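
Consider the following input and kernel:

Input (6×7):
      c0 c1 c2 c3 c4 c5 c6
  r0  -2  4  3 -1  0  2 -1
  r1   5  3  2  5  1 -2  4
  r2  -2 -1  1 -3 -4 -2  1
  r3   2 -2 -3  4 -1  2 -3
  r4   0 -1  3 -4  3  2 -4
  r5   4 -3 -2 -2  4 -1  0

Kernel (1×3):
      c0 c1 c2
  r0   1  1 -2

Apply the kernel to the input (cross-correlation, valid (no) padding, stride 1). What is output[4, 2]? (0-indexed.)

The receptive field on the input at this output position is [3 -4 3]. Elementwise product with the kernel and sum: 3·1 + -4·1 + 3·-2.

-7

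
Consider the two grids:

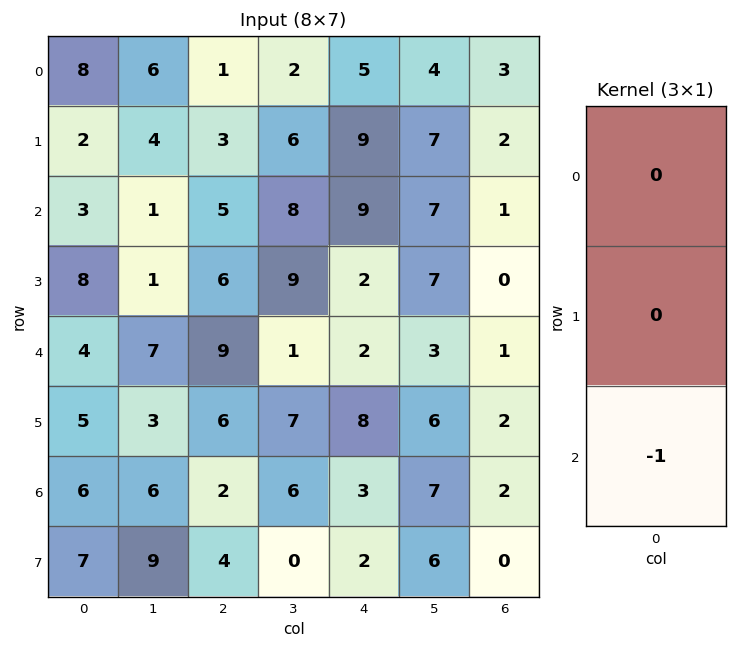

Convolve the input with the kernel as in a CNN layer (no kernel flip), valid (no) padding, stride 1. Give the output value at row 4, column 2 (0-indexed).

The receptive field on the input at this output position is [9 / 6 / 2]. Elementwise product with the kernel and sum: 2·-1.

-2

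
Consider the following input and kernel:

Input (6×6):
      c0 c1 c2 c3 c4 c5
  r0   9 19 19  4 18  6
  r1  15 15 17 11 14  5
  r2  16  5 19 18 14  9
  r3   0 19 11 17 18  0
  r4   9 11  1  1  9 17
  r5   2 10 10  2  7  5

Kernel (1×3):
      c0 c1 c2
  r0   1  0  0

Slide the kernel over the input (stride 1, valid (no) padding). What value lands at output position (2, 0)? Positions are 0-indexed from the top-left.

16

The receptive field on the input at this output position is [16 5 19]. Elementwise product with the kernel and sum: 16·1.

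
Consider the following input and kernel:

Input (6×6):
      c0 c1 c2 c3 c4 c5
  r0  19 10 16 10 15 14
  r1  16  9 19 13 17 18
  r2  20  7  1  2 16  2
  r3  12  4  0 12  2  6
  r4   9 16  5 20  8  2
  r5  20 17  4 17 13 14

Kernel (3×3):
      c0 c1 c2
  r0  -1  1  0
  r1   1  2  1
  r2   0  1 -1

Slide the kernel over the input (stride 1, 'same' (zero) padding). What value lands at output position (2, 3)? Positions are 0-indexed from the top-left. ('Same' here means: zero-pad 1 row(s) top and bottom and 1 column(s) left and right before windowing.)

25

The receptive field on the zero-padded input at this output position is [19 13 17 / 1 2 16 / 0 12 2]. Elementwise product with the kernel and sum: 19·-1 + 13·1 + 1·1 + 2·2 + 16·1 + 12·1 + 2·-1.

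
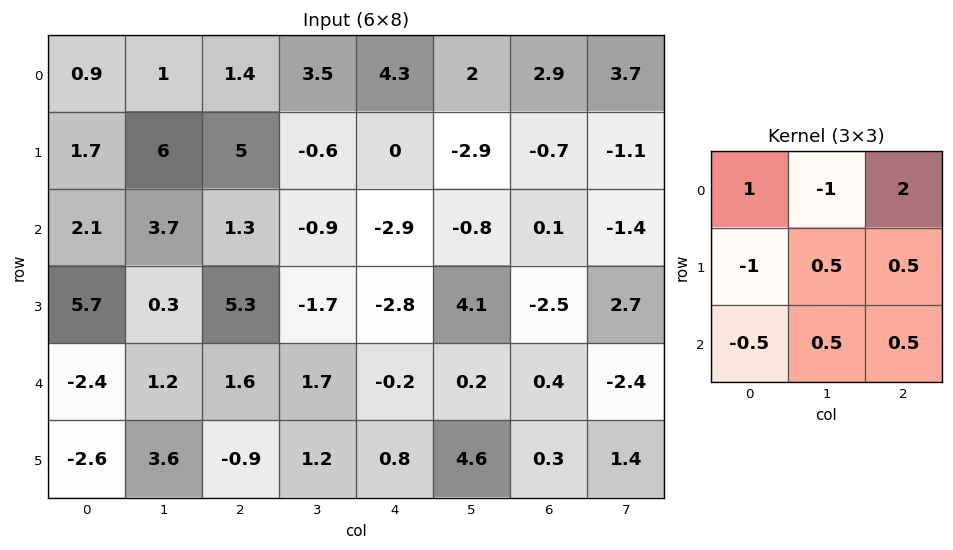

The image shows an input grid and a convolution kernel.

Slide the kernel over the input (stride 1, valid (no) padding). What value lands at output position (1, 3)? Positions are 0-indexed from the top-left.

The receptive field on the input at this output position is [-0.6 0 -2.9 / -0.9 -2.9 -0.8 / -1.7 -2.8 4.1]. Elementwise product with the kernel and sum: -0.6·1 + 0·-1 + -2.9·2 + -0.9·-1 + -2.9·0.5 + -0.8·0.5 + -1.7·-0.5 + -2.8·0.5 + 4.1·0.5.

-5.85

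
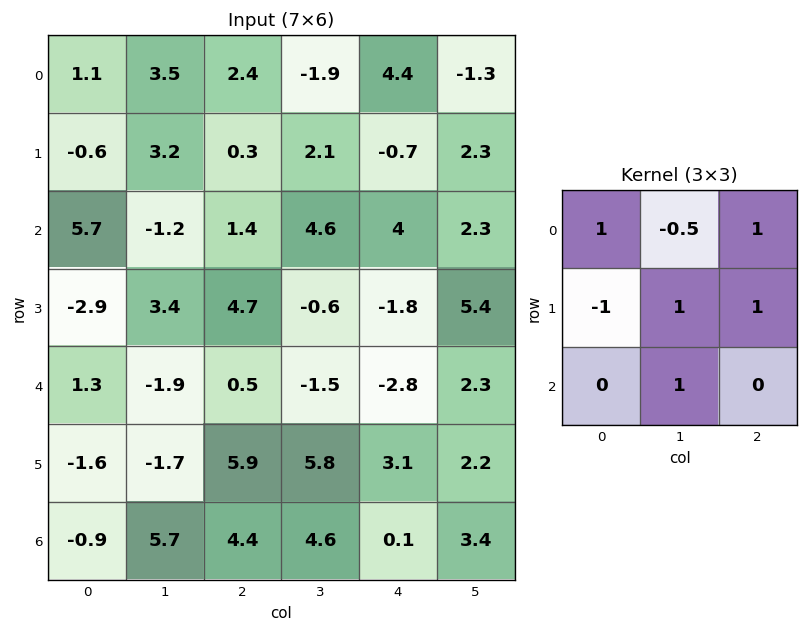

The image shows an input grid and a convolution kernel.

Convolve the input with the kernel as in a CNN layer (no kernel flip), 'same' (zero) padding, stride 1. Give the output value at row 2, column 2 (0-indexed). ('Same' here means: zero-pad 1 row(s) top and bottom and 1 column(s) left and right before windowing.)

17.05

The receptive field on the zero-padded input at this output position is [3.2 0.3 2.1 / -1.2 1.4 4.6 / 3.4 4.7 -0.6]. Elementwise product with the kernel and sum: 3.2·1 + 0.3·-0.5 + 2.1·1 + -1.2·-1 + 1.4·1 + 4.6·1 + 4.7·1.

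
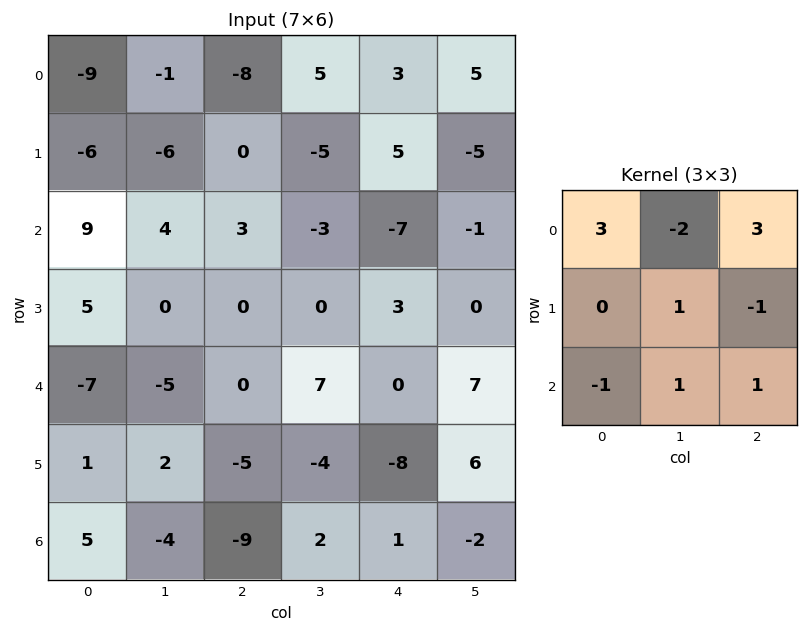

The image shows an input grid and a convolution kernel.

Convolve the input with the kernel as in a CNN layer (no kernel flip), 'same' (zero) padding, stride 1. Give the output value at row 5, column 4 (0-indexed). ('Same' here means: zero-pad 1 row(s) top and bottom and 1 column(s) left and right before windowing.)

The receptive field on the zero-padded input at this output position is [7 0 7 / -4 -8 6 / 2 1 -2]. Elementwise product with the kernel and sum: 7·3 + 0·-2 + 7·3 + -8·1 + 6·-1 + 2·-1 + 1·1 + -2·1.

25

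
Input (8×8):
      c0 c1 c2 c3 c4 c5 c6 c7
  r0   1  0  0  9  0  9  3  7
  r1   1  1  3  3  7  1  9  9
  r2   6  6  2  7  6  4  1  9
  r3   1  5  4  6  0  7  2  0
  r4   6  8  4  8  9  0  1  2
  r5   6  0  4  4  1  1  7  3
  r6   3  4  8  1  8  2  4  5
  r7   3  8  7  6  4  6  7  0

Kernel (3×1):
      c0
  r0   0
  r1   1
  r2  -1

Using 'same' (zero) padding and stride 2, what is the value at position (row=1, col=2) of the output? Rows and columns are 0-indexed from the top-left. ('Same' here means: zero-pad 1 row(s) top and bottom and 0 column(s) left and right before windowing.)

6

The receptive field on the zero-padded input at this output position is [7 / 6 / 0]. Elementwise product with the kernel and sum: 6·1 + 0·-1.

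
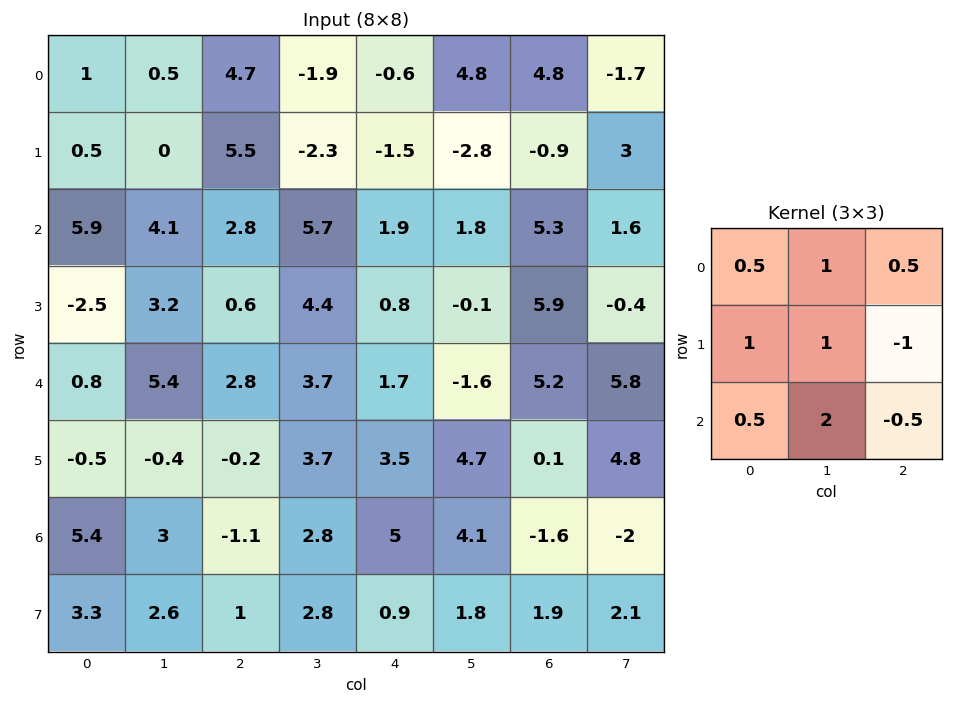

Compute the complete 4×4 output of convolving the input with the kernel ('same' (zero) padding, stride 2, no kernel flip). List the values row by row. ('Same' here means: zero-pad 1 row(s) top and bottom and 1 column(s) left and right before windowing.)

Output[0,0]: The receptive field on the zero-padded input at this output position is [0 0 0 / 0 1 0.5 / 0 0.5 0]. Elementwise product with the kernel and sum: 0·0.5 + 0·1 + 0·0.5 + 0·1 + 1·1 + 0.5·-1 + 0·0.5 + 0.5·2 + 0·-0.5.
Output[0,1]: The receptive field on the zero-padded input at this output position is [0 0 0 / 0.5 4.7 -1.9 / 0 5.5 -2.3]. Elementwise product with the kernel and sum: 0·0.5 + 0·1 + 0·0.5 + 0.5·1 + 4.7·1 + -1.9·-1 + 0·0.5 + 5.5·2 + -2.3·-0.5.

1.5 19.25 -10.05 6.6
-4.3 6.15 5.6 16.65
-6.3 6.45 16.45 3.6
7 2.45 13.7 13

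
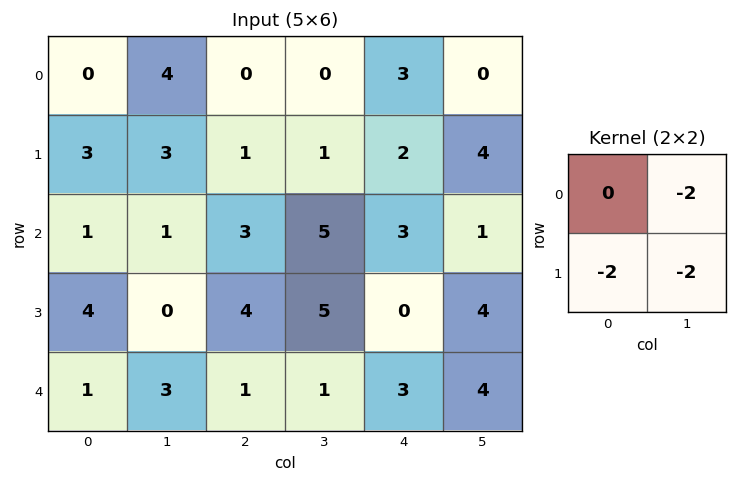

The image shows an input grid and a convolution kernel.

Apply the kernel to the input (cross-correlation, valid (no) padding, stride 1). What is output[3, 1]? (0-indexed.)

The receptive field on the input at this output position is [0 4 / 3 1]. Elementwise product with the kernel and sum: 4·-2 + 3·-2 + 1·-2.

-16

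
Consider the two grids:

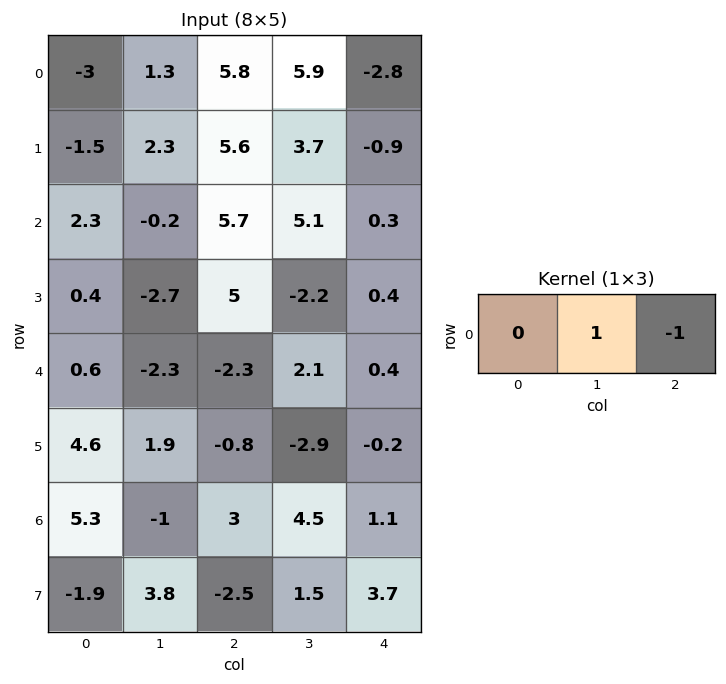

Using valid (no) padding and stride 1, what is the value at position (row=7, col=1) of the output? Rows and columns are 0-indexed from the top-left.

The receptive field on the input at this output position is [3.8 -2.5 1.5]. Elementwise product with the kernel and sum: -2.5·1 + 1.5·-1.

-4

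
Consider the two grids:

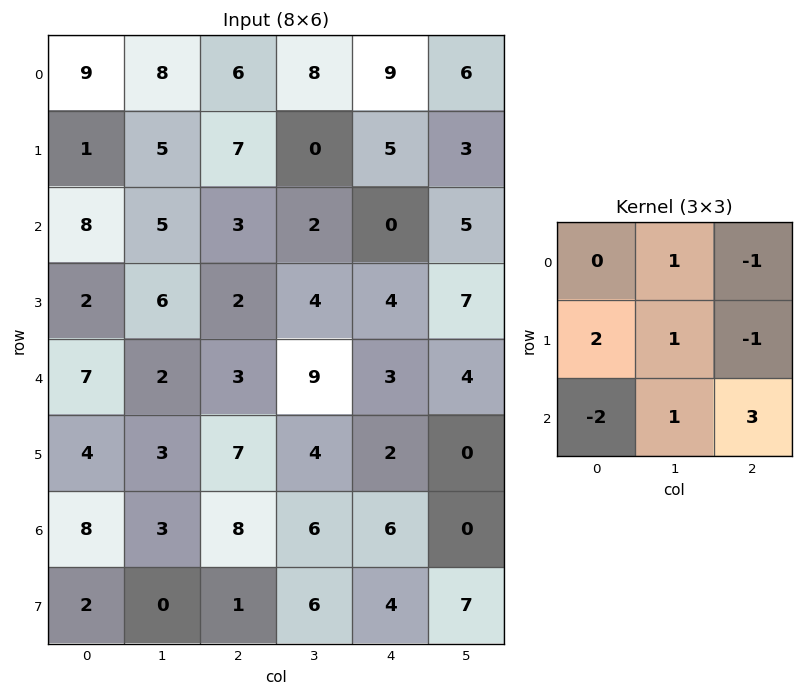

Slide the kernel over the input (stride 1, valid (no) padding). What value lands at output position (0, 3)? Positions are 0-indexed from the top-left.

16

The receptive field on the input at this output position is [8 9 6 / 0 5 3 / 2 0 5]. Elementwise product with the kernel and sum: 9·1 + 6·-1 + 0·2 + 5·1 + 3·-1 + 2·-2 + 0·1 + 5·3.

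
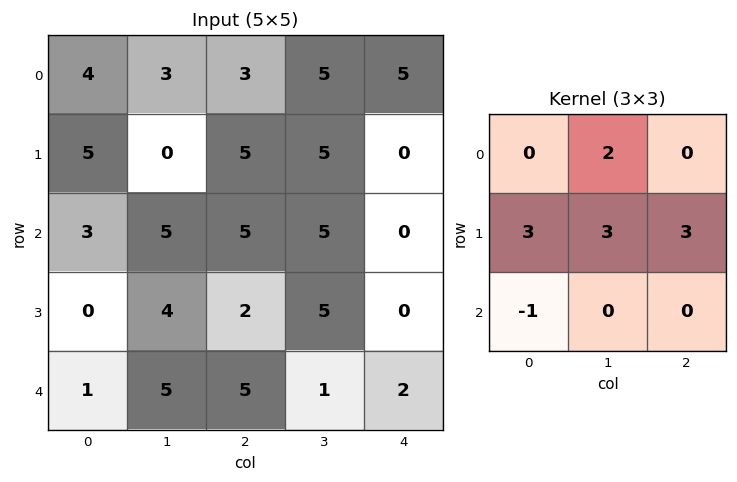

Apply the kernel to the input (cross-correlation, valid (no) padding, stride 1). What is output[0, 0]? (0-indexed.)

The receptive field on the input at this output position is [4 3 3 / 5 0 5 / 3 5 5]. Elementwise product with the kernel and sum: 3·2 + 5·3 + 0·3 + 5·3 + 3·-1.

33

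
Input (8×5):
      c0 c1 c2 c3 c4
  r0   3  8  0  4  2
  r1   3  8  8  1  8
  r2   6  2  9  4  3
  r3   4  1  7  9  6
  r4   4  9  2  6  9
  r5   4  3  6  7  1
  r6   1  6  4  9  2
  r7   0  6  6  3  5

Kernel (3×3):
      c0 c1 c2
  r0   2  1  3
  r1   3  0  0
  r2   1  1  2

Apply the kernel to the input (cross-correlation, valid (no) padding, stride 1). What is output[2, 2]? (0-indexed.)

The receptive field on the input at this output position is [9 4 3 / 7 9 6 / 2 6 9]. Elementwise product with the kernel and sum: 9·2 + 4·1 + 3·3 + 7·3 + 2·1 + 6·1 + 9·2.

78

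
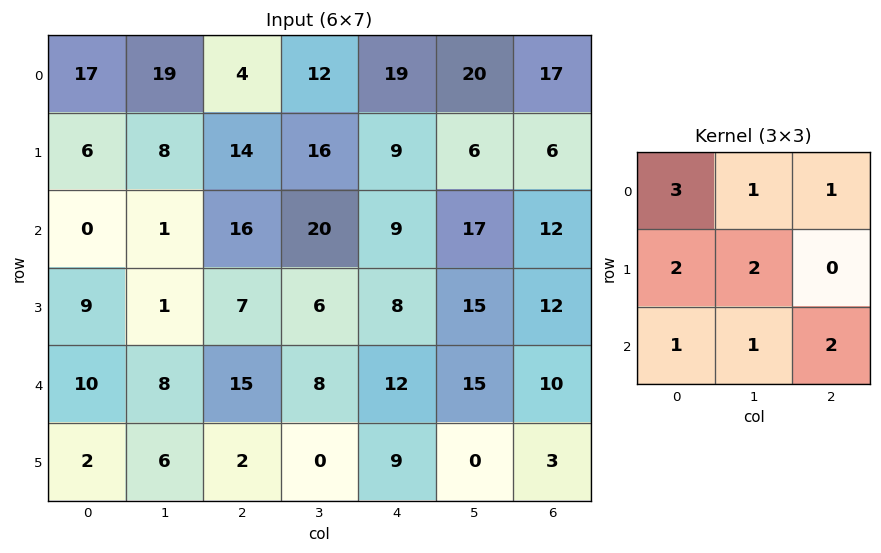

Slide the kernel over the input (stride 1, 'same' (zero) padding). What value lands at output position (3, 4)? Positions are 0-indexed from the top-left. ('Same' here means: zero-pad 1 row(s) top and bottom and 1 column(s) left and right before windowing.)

164

The receptive field on the zero-padded input at this output position is [20 9 17 / 6 8 15 / 8 12 15]. Elementwise product with the kernel and sum: 20·3 + 9·1 + 17·1 + 6·2 + 8·2 + 8·1 + 12·1 + 15·2.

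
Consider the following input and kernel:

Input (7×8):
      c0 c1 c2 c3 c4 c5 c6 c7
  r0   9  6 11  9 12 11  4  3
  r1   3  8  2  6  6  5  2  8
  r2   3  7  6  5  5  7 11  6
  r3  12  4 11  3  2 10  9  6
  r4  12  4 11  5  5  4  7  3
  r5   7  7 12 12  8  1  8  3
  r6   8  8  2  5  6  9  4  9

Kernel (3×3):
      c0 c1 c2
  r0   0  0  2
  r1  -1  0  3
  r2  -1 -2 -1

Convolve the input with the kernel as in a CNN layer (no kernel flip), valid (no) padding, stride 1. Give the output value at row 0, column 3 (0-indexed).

9

The receptive field on the input at this output position is [9 12 11 / 6 6 5 / 5 5 7]. Elementwise product with the kernel and sum: 11·2 + 6·-1 + 5·3 + 5·-1 + 5·-2 + 7·-1.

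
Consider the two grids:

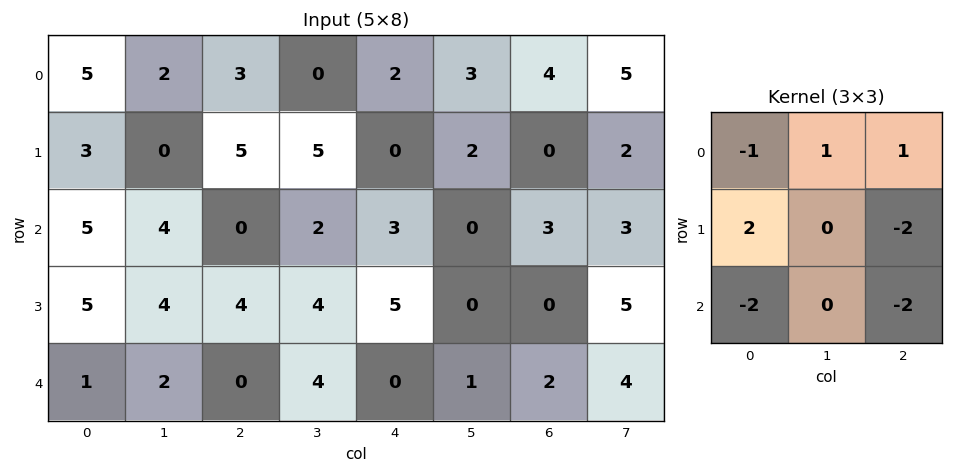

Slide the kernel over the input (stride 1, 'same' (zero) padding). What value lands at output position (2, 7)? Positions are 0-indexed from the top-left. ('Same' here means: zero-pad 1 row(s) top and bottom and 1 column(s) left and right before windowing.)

8

The receptive field on the zero-padded input at this output position is [0 2 0 / 3 3 0 / 0 5 0]. Elementwise product with the kernel and sum: 0·-1 + 2·1 + 0·1 + 3·2 + 0·-2 + 0·-2 + 0·-2.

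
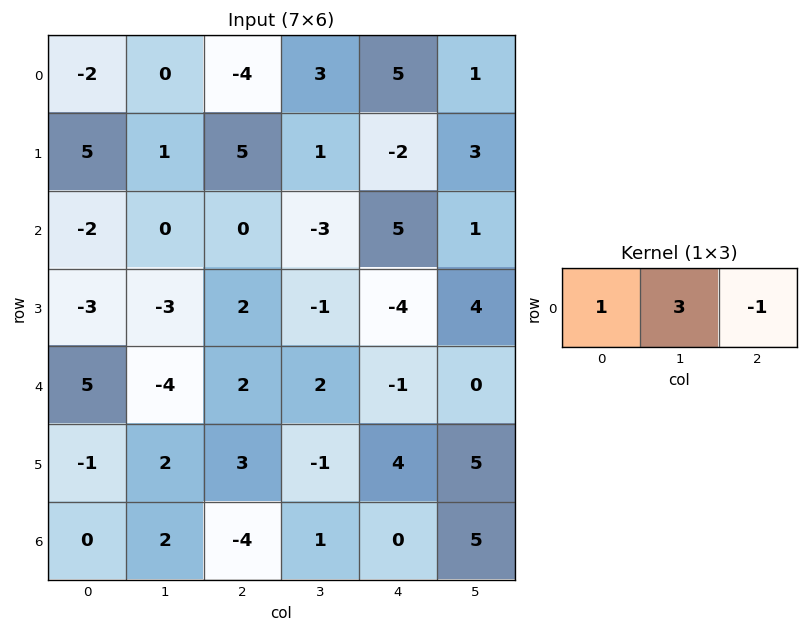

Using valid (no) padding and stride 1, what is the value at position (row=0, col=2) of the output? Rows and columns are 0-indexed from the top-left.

The receptive field on the input at this output position is [-4 3 5]. Elementwise product with the kernel and sum: -4·1 + 3·3 + 5·-1.

0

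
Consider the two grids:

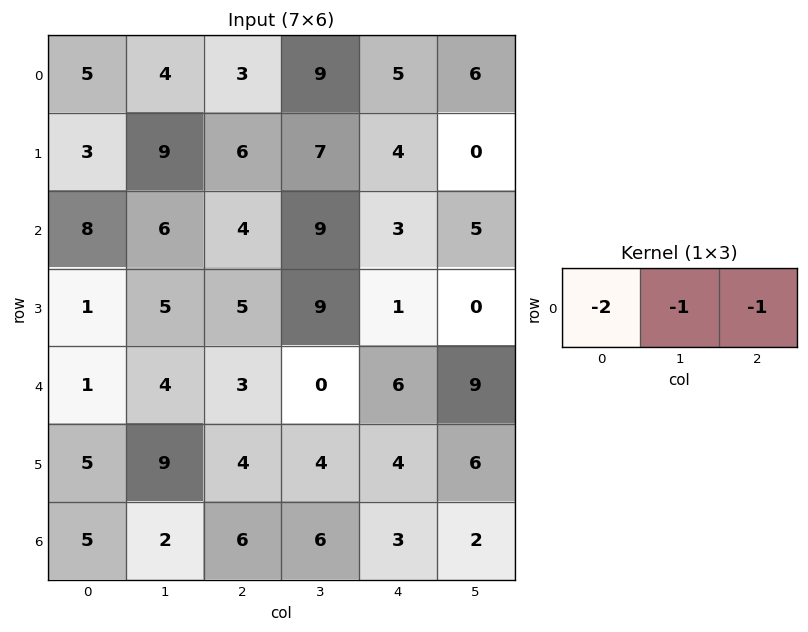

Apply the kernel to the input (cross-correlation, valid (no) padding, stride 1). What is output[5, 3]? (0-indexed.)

The receptive field on the input at this output position is [4 4 6]. Elementwise product with the kernel and sum: 4·-2 + 4·-1 + 6·-1.

-18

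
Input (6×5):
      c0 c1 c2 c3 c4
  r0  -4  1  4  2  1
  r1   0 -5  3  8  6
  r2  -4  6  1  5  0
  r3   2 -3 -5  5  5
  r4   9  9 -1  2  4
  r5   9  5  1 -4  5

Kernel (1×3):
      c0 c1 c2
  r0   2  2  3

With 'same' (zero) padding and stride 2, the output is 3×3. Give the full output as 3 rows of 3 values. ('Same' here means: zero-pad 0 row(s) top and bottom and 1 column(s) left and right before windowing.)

-5 16 6
10 29 10
45 22 12

Output[0,0]: The receptive field on the zero-padded input at this output position is [0 -4 1]. Elementwise product with the kernel and sum: 0·2 + -4·2 + 1·3.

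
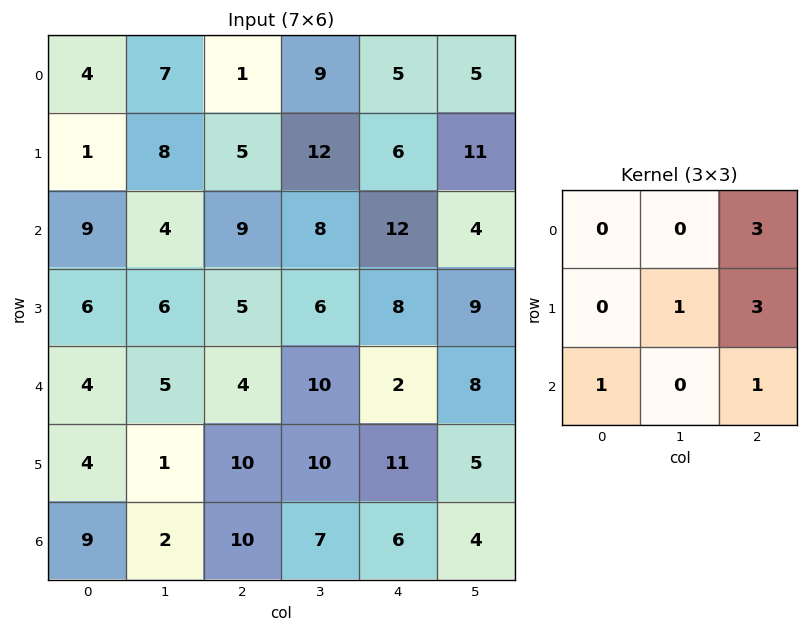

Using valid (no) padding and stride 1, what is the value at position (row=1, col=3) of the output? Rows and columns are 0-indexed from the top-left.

72

The receptive field on the input at this output position is [12 6 11 / 8 12 4 / 6 8 9]. Elementwise product with the kernel and sum: 11·3 + 12·1 + 4·3 + 6·1 + 9·1.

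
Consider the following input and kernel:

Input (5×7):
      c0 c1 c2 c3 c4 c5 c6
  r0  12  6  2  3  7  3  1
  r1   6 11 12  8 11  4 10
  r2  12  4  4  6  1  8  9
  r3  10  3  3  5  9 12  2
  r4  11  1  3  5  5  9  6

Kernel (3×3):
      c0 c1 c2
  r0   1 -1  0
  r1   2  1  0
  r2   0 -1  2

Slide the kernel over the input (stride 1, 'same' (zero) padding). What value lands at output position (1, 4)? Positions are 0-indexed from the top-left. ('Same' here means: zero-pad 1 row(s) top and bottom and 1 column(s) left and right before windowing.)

38

The receptive field on the zero-padded input at this output position is [3 7 3 / 8 11 4 / 6 1 8]. Elementwise product with the kernel and sum: 3·1 + 7·-1 + 8·2 + 11·1 + 1·-1 + 8·2.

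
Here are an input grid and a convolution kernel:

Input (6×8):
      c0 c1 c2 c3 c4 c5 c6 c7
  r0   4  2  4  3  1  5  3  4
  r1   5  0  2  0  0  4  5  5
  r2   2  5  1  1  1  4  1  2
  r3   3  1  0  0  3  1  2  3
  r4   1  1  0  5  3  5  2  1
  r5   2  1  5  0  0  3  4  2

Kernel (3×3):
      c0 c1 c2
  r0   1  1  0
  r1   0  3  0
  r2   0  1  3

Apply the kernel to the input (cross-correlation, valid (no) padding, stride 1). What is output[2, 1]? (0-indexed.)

The receptive field on the input at this output position is [5 1 1 / 1 0 0 / 1 0 5]. Elementwise product with the kernel and sum: 5·1 + 1·1 + 0·3 + 0·1 + 5·3.

21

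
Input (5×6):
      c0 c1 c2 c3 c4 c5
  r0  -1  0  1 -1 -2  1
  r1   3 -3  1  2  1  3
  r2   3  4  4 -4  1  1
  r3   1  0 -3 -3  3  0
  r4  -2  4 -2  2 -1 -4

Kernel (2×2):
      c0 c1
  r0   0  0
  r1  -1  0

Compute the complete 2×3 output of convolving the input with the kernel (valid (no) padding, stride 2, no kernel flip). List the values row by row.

Output[0,0]: The receptive field on the input at this output position is [-1 0 / 3 -3]. Elementwise product with the kernel and sum: 3·-1.
Output[0,1]: The receptive field on the input at this output position is [1 -1 / 1 2]. Elementwise product with the kernel and sum: 1·-1.

-3 -1 -1
-1 3 -3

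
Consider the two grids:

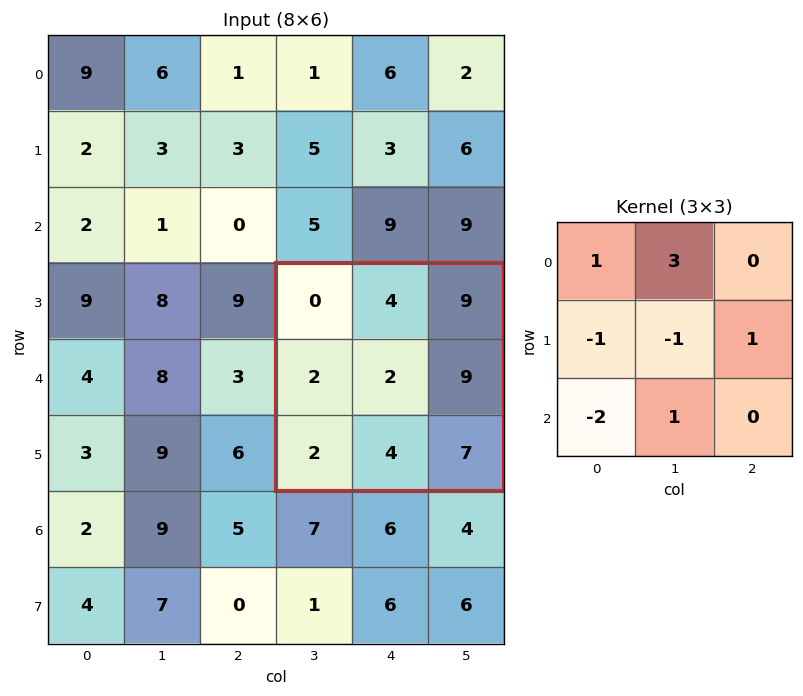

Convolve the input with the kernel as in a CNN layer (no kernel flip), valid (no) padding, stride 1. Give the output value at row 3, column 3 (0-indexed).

17

The receptive field on the input at this output position is [0 4 9 / 2 2 9 / 2 4 7]. Elementwise product with the kernel and sum: 0·1 + 4·3 + 2·-1 + 2·-1 + 9·1 + 2·-2 + 4·1.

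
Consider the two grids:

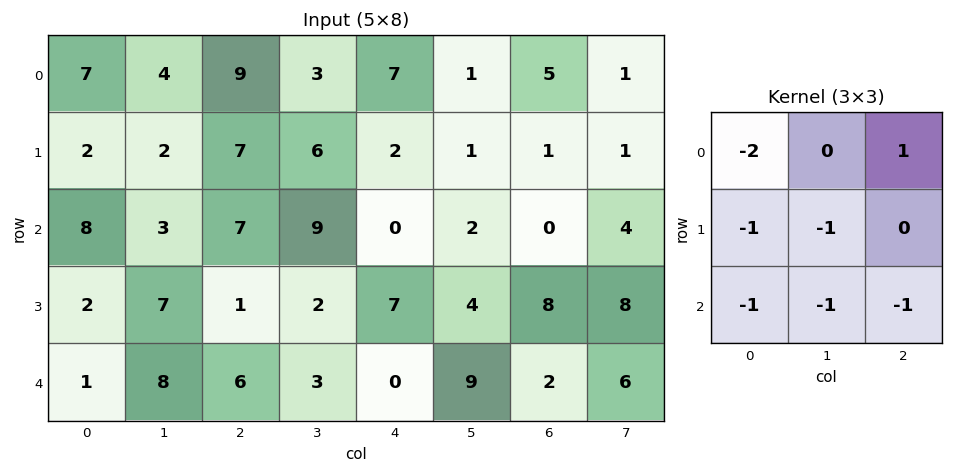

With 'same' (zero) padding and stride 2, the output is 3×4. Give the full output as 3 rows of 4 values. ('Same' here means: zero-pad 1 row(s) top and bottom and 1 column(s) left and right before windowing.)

Output[0,0]: The receptive field on the zero-padded input at this output position is [0 0 0 / 0 7 4 / 0 2 2]. Elementwise product with the kernel and sum: 0·-2 + 0·1 + 0·-1 + 7·-1 + 0·-1 + 2·-1 + 2·-1.

-11 -28 -19 -9
-15 -18 -33 -23
6 -26 -3 -11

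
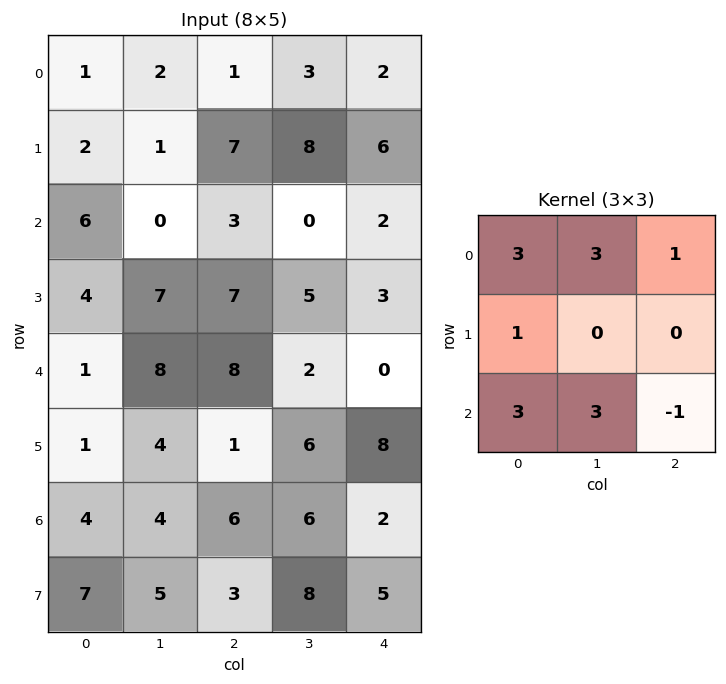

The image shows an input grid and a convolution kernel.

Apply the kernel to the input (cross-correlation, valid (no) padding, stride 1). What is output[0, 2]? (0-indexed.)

The receptive field on the input at this output position is [1 3 2 / 7 8 6 / 3 0 2]. Elementwise product with the kernel and sum: 1·3 + 3·3 + 2·1 + 7·1 + 3·3 + 0·3 + 2·-1.

28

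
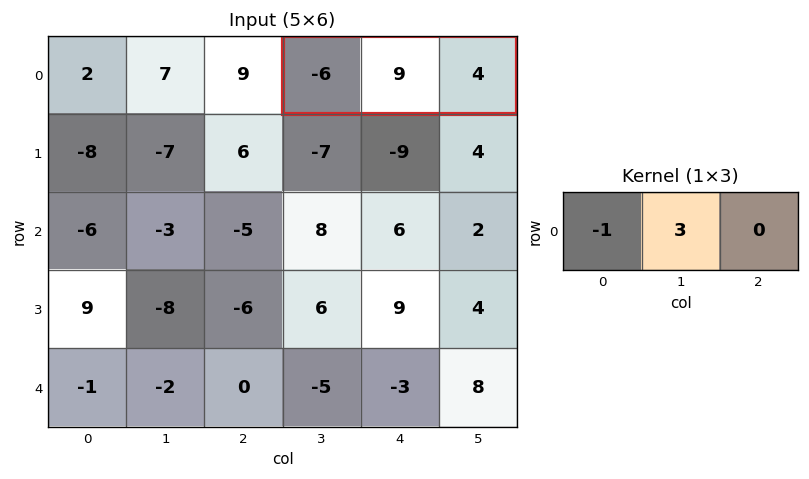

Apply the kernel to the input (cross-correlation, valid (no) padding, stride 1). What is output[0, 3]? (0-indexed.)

The receptive field on the input at this output position is [-6 9 4]. Elementwise product with the kernel and sum: -6·-1 + 9·3.

33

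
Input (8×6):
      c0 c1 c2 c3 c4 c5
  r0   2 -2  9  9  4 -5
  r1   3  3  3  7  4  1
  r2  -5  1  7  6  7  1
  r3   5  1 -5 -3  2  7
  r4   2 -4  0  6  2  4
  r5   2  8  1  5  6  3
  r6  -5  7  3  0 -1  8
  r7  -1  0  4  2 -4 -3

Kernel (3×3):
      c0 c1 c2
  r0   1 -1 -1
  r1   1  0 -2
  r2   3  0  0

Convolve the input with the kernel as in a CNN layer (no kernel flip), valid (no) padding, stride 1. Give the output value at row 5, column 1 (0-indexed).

The receptive field on the input at this output position is [8 1 5 / 7 3 0 / 0 4 2]. Elementwise product with the kernel and sum: 8·1 + 1·-1 + 5·-1 + 7·1 + 0·-2 + 0·3.

9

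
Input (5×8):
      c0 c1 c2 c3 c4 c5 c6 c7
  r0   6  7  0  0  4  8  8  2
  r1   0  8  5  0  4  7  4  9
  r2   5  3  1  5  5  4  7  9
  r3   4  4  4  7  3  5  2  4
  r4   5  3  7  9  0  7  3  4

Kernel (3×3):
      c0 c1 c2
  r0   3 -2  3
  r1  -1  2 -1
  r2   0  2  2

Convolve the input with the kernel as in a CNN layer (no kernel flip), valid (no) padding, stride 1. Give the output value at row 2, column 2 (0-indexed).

The receptive field on the input at this output position is [1 5 5 / 4 7 3 / 7 9 0]. Elementwise product with the kernel and sum: 1·3 + 5·-2 + 5·3 + 4·-1 + 7·2 + 3·-1 + 9·2 + 0·2.

33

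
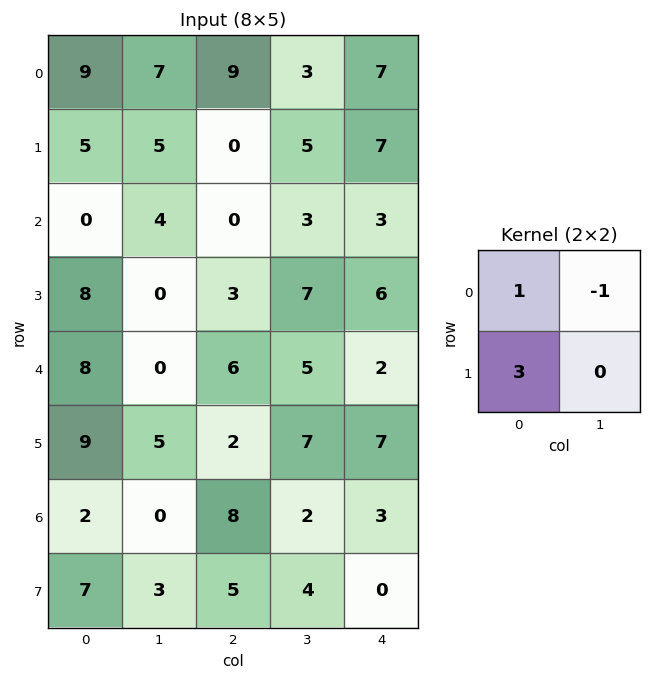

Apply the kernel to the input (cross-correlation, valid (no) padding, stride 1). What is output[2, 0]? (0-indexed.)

The receptive field on the input at this output position is [0 4 / 8 0]. Elementwise product with the kernel and sum: 0·1 + 4·-1 + 8·3.

20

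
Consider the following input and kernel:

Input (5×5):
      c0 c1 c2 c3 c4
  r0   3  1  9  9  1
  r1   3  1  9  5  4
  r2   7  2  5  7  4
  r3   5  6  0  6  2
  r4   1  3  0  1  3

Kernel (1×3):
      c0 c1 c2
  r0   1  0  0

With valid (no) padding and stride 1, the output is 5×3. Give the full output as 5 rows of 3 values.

3 1 9
3 1 9
7 2 5
5 6 0
1 3 0

Output[0,0]: The receptive field on the input at this output position is [3 1 9]. Elementwise product with the kernel and sum: 3·1.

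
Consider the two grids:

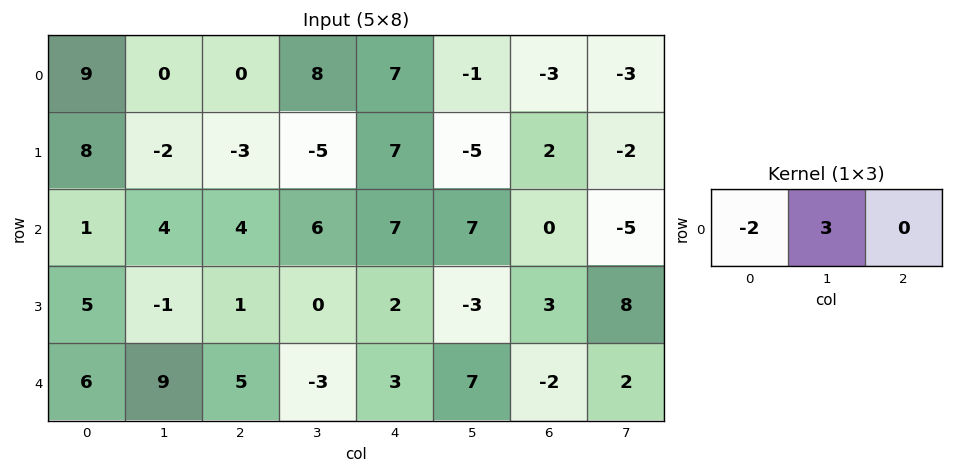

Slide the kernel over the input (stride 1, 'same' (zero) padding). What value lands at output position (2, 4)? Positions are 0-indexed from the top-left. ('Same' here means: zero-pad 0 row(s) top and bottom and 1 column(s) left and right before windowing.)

9

The receptive field on the zero-padded input at this output position is [6 7 7]. Elementwise product with the kernel and sum: 6·-2 + 7·3.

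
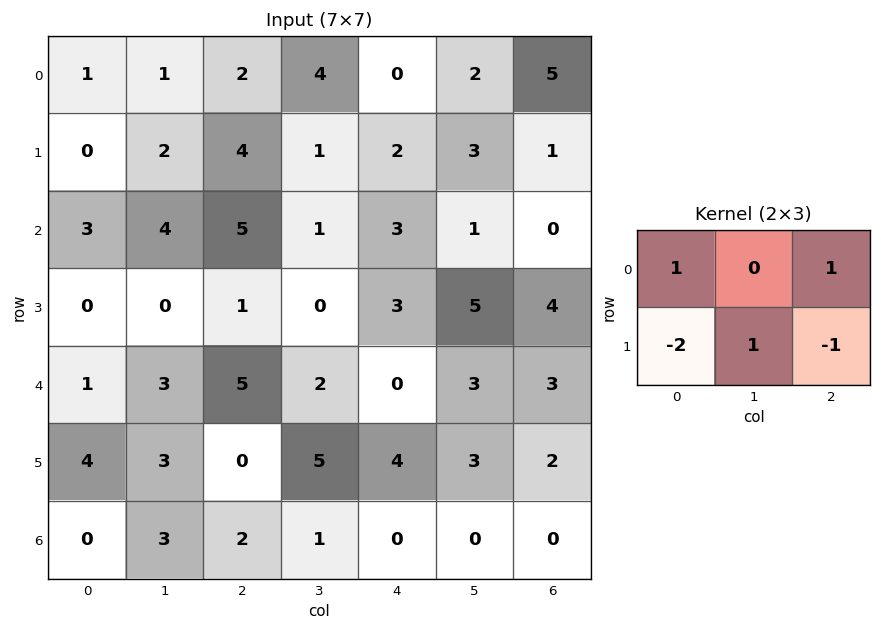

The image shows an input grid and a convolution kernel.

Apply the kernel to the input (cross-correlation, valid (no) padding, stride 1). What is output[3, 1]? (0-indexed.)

The receptive field on the input at this output position is [0 1 0 / 3 5 2]. Elementwise product with the kernel and sum: 0·1 + 0·1 + 3·-2 + 5·1 + 2·-1.

-3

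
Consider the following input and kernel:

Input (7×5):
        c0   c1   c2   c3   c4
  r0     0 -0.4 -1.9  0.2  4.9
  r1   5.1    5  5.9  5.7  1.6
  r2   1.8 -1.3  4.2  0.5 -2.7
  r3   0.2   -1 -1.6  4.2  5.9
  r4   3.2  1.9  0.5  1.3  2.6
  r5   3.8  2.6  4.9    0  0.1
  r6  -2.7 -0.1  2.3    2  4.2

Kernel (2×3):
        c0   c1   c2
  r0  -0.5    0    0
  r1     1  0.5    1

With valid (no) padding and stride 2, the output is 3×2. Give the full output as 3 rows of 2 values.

13.5 11.3
-2.8 4.3
8.4 4.75

Output[0,0]: The receptive field on the input at this output position is [0 -0.4 -1.9 / 5.1 5 5.9]. Elementwise product with the kernel and sum: 0·-0.5 + 5.1·1 + 5·0.5 + 5.9·1.
Output[0,1]: The receptive field on the input at this output position is [-1.9 0.2 4.9 / 5.9 5.7 1.6]. Elementwise product with the kernel and sum: -1.9·-0.5 + 5.9·1 + 5.7·0.5 + 1.6·1.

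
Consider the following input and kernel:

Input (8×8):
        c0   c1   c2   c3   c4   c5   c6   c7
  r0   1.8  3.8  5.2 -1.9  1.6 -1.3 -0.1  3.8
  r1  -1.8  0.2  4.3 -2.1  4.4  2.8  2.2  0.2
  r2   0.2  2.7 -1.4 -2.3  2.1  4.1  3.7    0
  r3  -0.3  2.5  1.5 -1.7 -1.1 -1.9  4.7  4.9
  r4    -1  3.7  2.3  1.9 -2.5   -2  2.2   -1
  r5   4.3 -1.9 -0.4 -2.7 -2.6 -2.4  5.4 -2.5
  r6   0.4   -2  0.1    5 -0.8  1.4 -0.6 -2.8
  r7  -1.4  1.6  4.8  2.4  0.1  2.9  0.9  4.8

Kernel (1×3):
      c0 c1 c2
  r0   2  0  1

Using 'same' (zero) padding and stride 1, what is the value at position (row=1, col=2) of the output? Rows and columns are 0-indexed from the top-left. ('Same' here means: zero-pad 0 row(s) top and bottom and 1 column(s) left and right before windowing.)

-1.7

The receptive field on the zero-padded input at this output position is [0.2 4.3 -2.1]. Elementwise product with the kernel and sum: 0.2·2 + -2.1·1.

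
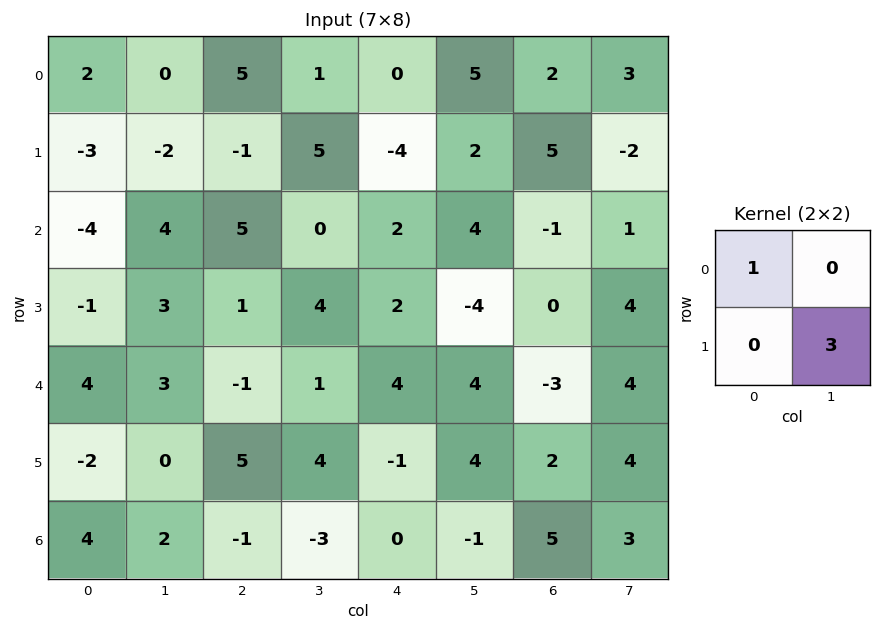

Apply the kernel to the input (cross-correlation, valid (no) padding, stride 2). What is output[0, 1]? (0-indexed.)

20

The receptive field on the input at this output position is [5 1 / -1 5]. Elementwise product with the kernel and sum: 5·1 + 5·3.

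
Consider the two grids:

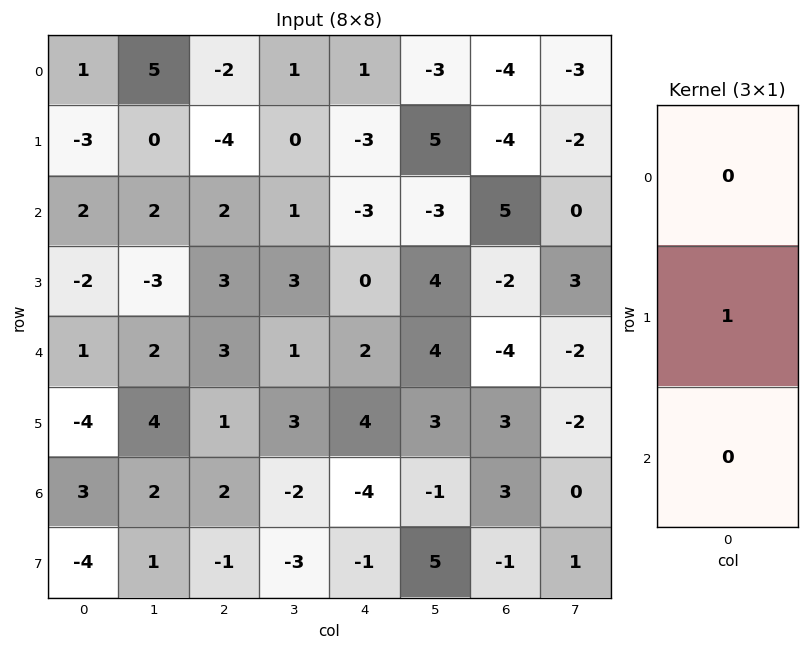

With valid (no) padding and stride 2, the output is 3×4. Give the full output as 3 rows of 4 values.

-3 -4 -3 -4
-2 3 0 -2
-4 1 4 3

Output[0,0]: The receptive field on the input at this output position is [1 / -3 / 2]. Elementwise product with the kernel and sum: -3·1.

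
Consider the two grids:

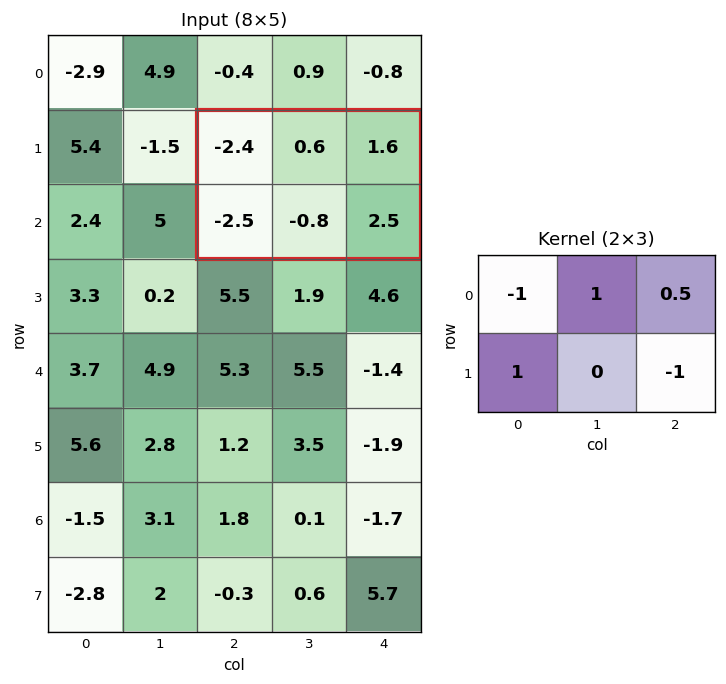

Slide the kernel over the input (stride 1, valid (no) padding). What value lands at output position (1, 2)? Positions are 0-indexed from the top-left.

The receptive field on the input at this output position is [-2.4 0.6 1.6 / -2.5 -0.8 2.5]. Elementwise product with the kernel and sum: -2.4·-1 + 0.6·1 + 1.6·0.5 + -2.5·1 + 2.5·-1.

-1.2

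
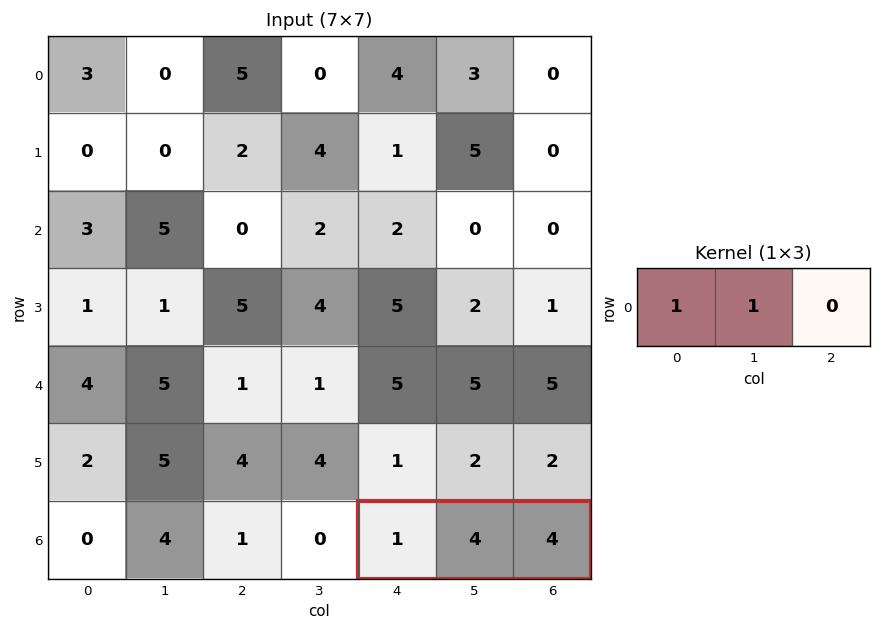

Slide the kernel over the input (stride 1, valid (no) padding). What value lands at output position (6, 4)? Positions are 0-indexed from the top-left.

5

The receptive field on the input at this output position is [1 4 4]. Elementwise product with the kernel and sum: 1·1 + 4·1.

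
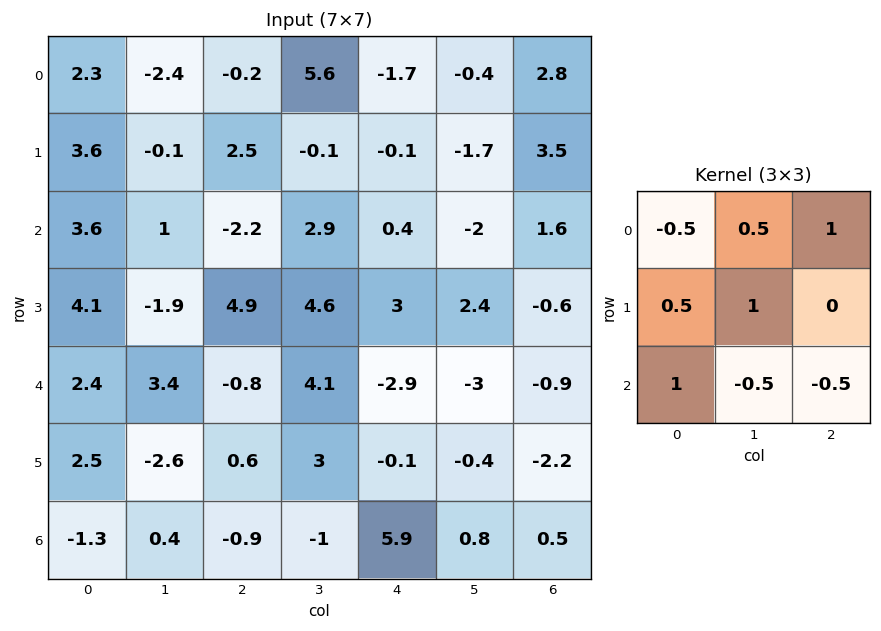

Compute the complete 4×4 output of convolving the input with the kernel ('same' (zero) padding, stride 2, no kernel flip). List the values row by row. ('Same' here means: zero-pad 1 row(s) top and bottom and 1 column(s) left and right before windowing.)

Output[0,0]: The receptive field on the zero-padded input at this output position is [0 0 0 / 0 2.3 -2.4 / 0 3.6 -0.1]. Elementwise product with the kernel and sum: 0·-0.5 + 0·0.5 + 0·1 + 0·0.5 + 2.3·1 + 0·1 + 3.6·-0.5 + -0.1·-0.5.
Output[0,1]: The receptive field on the zero-padded input at this output position is [0 0 0 / -2.4 -0.2 5.6 / -0.1 2.5 -0.1]. Elementwise product with the kernel and sum: 0·-0.5 + 0·0.5 + 0·1 + -2.4·0.5 + -0.2·1 + -0.1·1 + 2.5·-0.5 + -0.1·-0.5.

0.55 -2.7 1.9 -0.85
4.2 -7.15 2.05 5.9
2.6 4.5 4 -3.2
-2.65 3.9 3.45 -0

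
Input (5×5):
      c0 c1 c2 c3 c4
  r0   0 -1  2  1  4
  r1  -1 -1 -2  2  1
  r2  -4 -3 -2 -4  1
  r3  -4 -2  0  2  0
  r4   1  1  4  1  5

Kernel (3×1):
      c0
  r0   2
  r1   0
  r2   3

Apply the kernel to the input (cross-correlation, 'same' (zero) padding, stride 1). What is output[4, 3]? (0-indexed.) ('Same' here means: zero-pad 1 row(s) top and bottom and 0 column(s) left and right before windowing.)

The receptive field on the zero-padded input at this output position is [2 / 1 / 0]. Elementwise product with the kernel and sum: 2·2 + 0·3.

4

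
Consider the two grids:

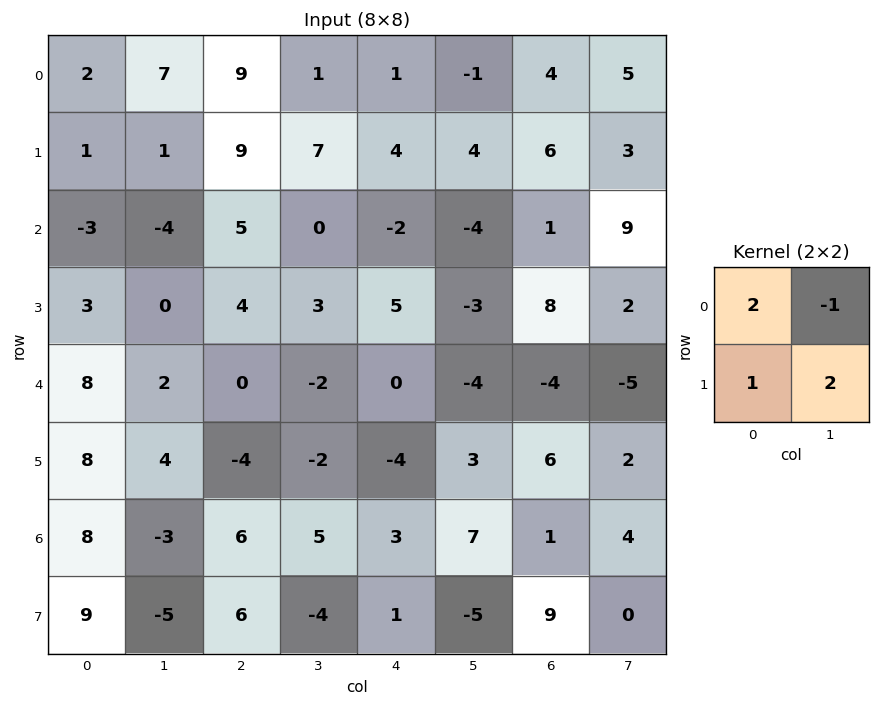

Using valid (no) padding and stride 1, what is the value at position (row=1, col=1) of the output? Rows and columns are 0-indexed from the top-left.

-1

The receptive field on the input at this output position is [1 9 / -4 5]. Elementwise product with the kernel and sum: 1·2 + 9·-1 + -4·1 + 5·2.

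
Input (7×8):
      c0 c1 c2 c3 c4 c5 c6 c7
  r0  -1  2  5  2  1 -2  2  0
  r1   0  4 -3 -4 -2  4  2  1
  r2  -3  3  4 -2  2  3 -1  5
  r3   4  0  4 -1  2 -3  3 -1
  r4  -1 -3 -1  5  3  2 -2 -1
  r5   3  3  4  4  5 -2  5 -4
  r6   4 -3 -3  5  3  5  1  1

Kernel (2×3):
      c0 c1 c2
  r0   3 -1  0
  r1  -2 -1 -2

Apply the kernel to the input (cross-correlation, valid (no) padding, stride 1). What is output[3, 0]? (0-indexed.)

The receptive field on the input at this output position is [4 0 4 / -1 -3 -1]. Elementwise product with the kernel and sum: 4·3 + 0·-1 + -1·-2 + -3·-1 + -1·-2.

19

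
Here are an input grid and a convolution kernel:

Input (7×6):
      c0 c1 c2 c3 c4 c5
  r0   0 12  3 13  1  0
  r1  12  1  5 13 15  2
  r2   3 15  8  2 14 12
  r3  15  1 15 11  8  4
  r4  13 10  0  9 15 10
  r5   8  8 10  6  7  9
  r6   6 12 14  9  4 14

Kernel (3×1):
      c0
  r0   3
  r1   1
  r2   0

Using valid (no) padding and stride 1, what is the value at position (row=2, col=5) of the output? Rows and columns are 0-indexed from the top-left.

The receptive field on the input at this output position is [12 / 4 / 10]. Elementwise product with the kernel and sum: 12·3 + 4·1.

40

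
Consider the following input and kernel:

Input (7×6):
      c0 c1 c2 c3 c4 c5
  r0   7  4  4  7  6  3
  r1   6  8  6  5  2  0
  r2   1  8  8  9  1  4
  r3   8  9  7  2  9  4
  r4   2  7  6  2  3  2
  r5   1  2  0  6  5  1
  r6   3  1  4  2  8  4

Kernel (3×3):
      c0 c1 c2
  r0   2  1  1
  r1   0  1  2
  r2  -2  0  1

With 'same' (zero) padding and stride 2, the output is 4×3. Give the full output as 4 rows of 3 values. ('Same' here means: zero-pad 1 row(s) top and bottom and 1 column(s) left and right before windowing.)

23 7 2
40 37 21
35 39 13
8 18 34

Output[0,0]: The receptive field on the zero-padded input at this output position is [0 0 0 / 0 7 4 / 0 6 8]. Elementwise product with the kernel and sum: 0·2 + 0·1 + 0·1 + 7·1 + 4·2 + 0·-2 + 8·1.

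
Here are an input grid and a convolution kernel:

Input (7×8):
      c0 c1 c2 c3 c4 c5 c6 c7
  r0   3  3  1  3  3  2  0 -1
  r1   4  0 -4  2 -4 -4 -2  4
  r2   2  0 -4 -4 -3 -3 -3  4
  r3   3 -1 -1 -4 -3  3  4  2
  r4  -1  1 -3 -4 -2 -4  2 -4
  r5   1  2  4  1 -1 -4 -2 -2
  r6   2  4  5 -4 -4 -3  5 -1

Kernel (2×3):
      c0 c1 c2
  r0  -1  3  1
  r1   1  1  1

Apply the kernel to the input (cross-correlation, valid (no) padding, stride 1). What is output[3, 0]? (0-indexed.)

The receptive field on the input at this output position is [3 -1 -1 / -1 1 -3]. Elementwise product with the kernel and sum: 3·-1 + -1·3 + -1·1 + -1·1 + 1·1 + -3·1.

-10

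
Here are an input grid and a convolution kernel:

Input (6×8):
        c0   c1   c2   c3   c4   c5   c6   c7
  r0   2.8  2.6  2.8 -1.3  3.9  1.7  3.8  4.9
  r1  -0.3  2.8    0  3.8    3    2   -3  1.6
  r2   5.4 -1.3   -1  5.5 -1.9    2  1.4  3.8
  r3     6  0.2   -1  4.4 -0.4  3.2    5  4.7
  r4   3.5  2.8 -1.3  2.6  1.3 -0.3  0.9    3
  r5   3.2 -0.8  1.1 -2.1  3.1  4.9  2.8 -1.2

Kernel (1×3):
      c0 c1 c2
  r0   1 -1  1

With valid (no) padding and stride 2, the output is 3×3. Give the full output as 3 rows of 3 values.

3 8 6
5.7 -8.4 -2.5
-0.6 -2.6 2.5

Output[0,0]: The receptive field on the input at this output position is [2.8 2.6 2.8]. Elementwise product with the kernel and sum: 2.8·1 + 2.6·-1 + 2.8·1.
Output[0,1]: The receptive field on the input at this output position is [2.8 -1.3 3.9]. Elementwise product with the kernel and sum: 2.8·1 + -1.3·-1 + 3.9·1.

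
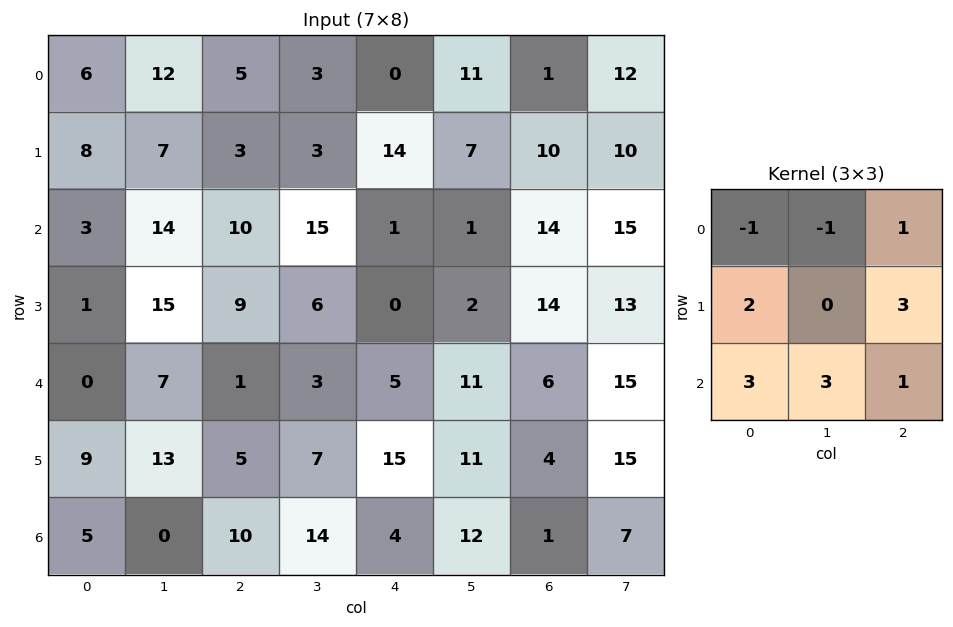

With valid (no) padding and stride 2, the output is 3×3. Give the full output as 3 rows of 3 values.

Output[0,0]: The receptive field on the input at this output position is [6 12 5 / 8 7 3 / 3 14 10]. Elementwise product with the kernel and sum: 6·-1 + 12·-1 + 5·1 + 8·2 + 3·3 + 3·3 + 14·3 + 10·1.

73 116 68
44 11 108
52 132 81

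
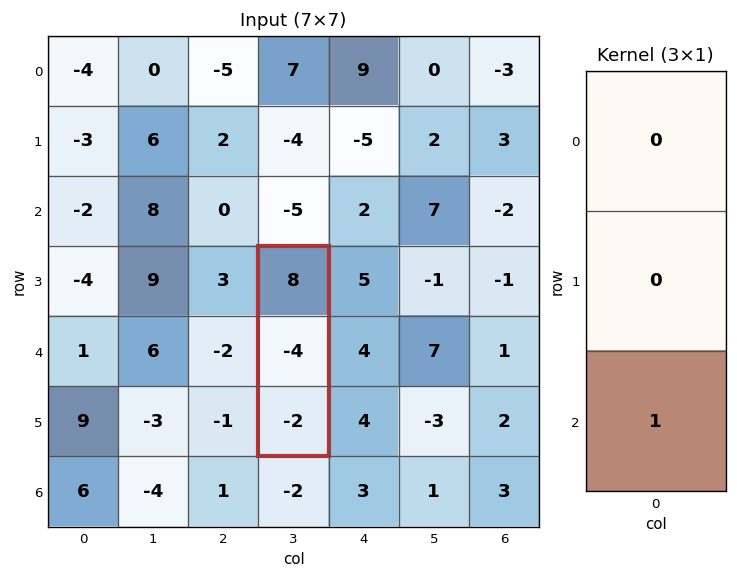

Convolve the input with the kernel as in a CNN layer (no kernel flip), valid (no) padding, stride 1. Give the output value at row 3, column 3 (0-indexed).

-2

The receptive field on the input at this output position is [8 / -4 / -2]. Elementwise product with the kernel and sum: -2·1.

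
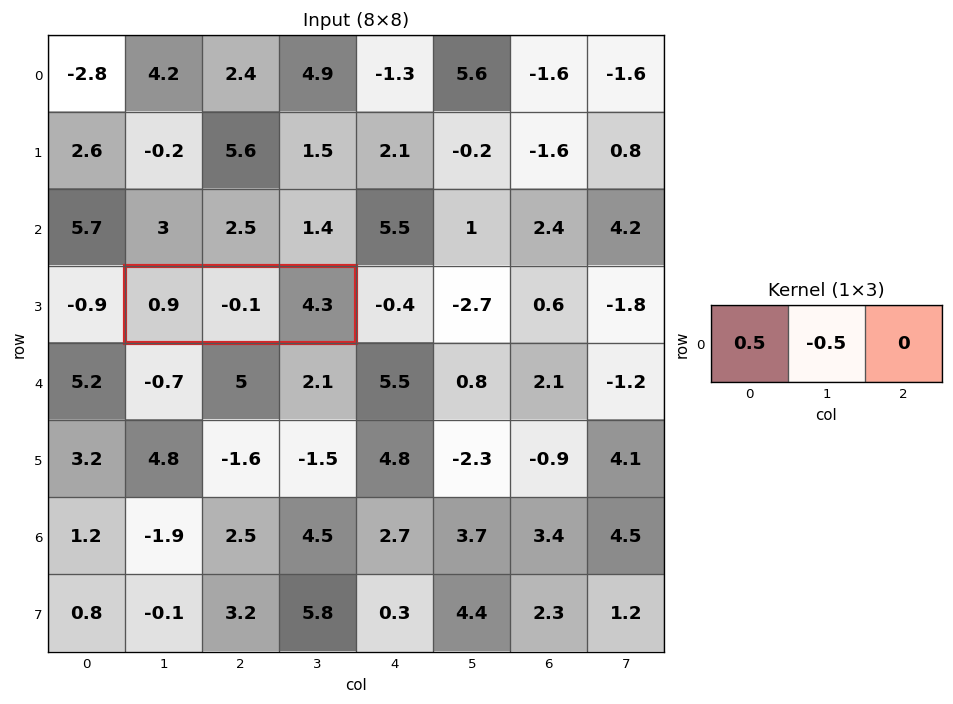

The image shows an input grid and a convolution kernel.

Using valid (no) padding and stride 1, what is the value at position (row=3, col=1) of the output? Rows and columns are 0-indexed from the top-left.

0.5

The receptive field on the input at this output position is [0.9 -0.1 4.3]. Elementwise product with the kernel and sum: 0.9·0.5 + -0.1·-0.5.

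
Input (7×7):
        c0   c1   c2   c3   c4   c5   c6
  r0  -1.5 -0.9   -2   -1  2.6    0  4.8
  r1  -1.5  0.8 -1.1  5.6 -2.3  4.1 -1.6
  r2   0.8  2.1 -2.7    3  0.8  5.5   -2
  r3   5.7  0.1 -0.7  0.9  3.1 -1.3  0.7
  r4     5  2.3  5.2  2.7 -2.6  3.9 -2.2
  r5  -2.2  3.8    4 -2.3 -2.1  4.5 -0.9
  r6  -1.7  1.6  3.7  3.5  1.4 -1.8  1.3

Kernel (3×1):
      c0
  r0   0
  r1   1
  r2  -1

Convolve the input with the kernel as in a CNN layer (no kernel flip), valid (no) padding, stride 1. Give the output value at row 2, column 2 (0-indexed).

-5.9

The receptive field on the input at this output position is [-2.7 / -0.7 / 5.2]. Elementwise product with the kernel and sum: -0.7·1 + 5.2·-1.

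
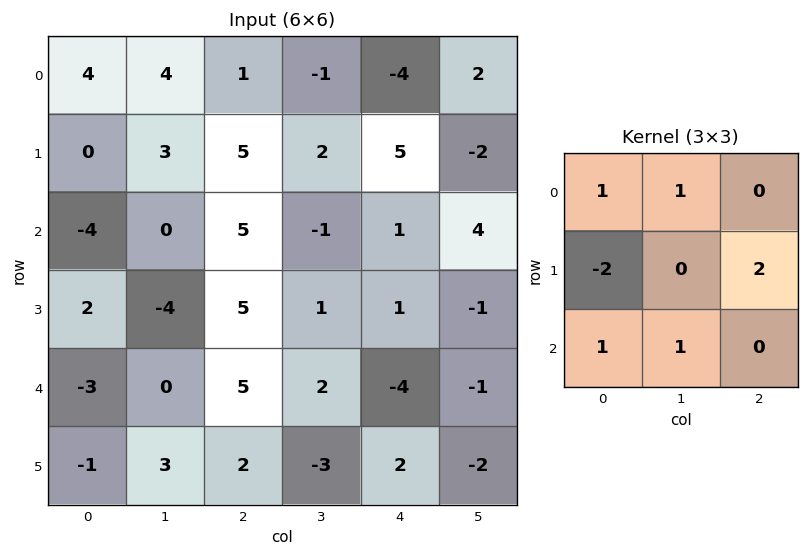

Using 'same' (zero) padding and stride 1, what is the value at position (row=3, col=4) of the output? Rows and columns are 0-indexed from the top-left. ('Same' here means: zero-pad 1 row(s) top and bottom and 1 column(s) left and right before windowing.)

The receptive field on the zero-padded input at this output position is [-1 1 4 / 1 1 -1 / 2 -4 -1]. Elementwise product with the kernel and sum: -1·1 + 1·1 + 1·-2 + -1·2 + 2·1 + -4·1.

-6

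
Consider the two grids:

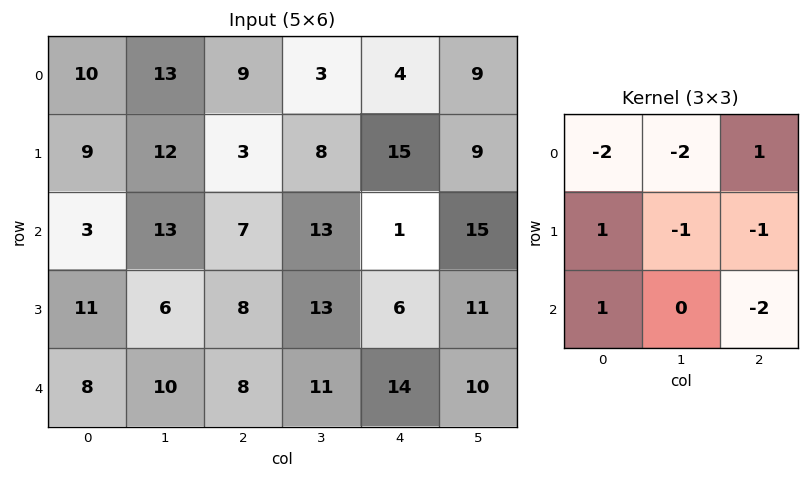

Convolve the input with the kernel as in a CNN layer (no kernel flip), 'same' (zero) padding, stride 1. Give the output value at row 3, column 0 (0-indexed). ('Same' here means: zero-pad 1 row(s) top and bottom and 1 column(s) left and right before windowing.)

The receptive field on the zero-padded input at this output position is [0 3 13 / 0 11 6 / 0 8 10]. Elementwise product with the kernel and sum: 0·-2 + 3·-2 + 13·1 + 0·1 + 11·-1 + 6·-1 + 0·1 + 10·-2.

-30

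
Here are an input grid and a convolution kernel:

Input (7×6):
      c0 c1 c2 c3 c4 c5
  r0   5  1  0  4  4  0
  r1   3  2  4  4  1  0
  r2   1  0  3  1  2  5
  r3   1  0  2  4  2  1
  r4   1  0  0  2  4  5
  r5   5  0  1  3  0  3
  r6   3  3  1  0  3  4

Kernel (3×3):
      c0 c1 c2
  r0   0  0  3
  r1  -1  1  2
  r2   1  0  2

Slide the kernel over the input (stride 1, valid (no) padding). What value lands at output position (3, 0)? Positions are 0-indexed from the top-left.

12

The receptive field on the input at this output position is [1 0 2 / 1 0 0 / 5 0 1]. Elementwise product with the kernel and sum: 2·3 + 1·-1 + 0·1 + 0·2 + 5·1 + 1·2.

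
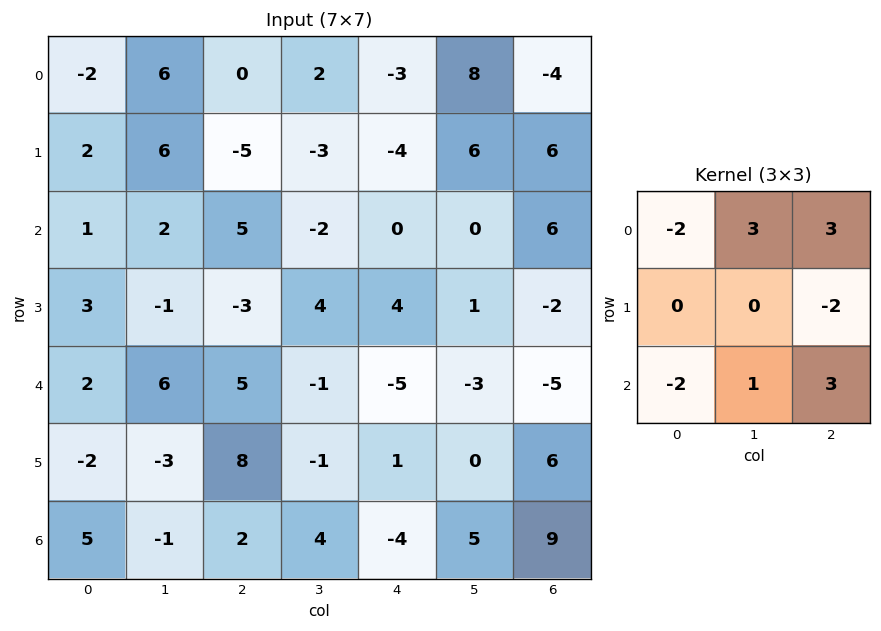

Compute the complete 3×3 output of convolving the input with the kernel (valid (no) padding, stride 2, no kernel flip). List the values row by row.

47 -7 24
42 -50 14
8 -42 14

Output[0,0]: The receptive field on the input at this output position is [-2 6 0 / 2 6 -5 / 1 2 5]. Elementwise product with the kernel and sum: -2·-2 + 6·3 + 0·3 + -5·-2 + 1·-2 + 2·1 + 5·3.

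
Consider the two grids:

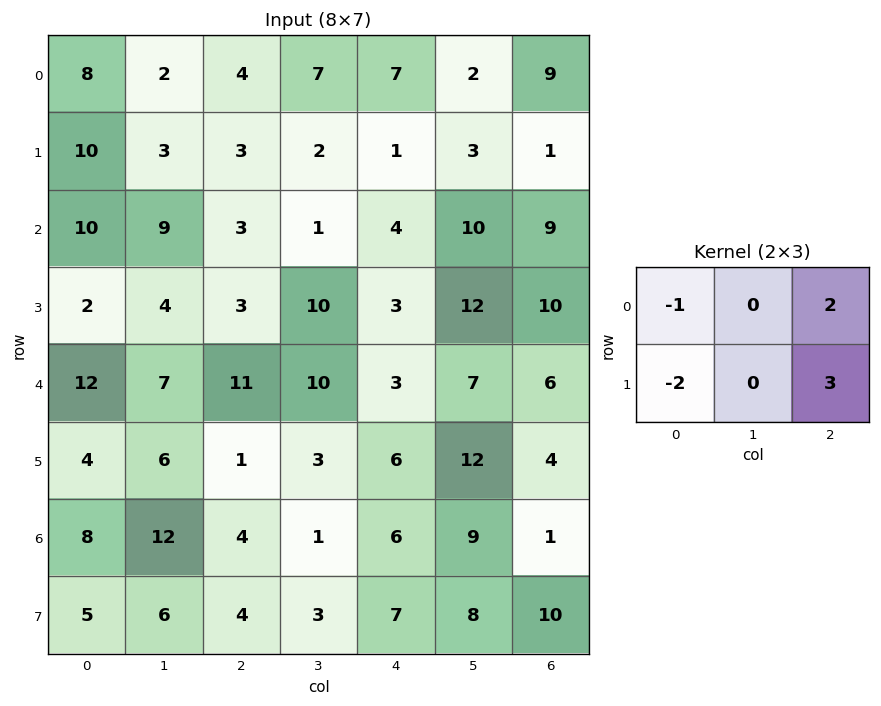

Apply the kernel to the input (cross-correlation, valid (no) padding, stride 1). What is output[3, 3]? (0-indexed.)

The receptive field on the input at this output position is [10 3 12 / 10 3 7]. Elementwise product with the kernel and sum: 10·-1 + 12·2 + 10·-2 + 7·3.

15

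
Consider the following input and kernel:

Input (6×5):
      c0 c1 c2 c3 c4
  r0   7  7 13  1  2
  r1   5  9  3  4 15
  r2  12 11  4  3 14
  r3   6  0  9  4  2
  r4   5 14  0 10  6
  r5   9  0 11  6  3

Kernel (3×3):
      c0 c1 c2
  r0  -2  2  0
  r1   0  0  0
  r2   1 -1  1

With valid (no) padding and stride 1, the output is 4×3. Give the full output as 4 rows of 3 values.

5 22 -9
23 -17 9
-11 10 -6
8 13 -2

Output[0,0]: The receptive field on the input at this output position is [7 7 13 / 5 9 3 / 12 11 4]. Elementwise product with the kernel and sum: 7·-2 + 7·2 + 12·1 + 11·-1 + 4·1.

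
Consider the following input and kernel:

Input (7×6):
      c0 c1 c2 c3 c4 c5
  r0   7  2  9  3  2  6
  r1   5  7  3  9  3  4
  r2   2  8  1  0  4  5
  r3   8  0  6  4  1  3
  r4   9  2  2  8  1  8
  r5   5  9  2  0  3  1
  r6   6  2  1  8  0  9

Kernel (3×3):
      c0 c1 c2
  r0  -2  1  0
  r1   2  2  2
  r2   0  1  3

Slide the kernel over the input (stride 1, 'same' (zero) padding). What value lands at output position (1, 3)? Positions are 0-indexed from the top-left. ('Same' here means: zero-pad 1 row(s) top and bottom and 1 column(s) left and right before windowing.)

The receptive field on the zero-padded input at this output position is [9 3 2 / 3 9 3 / 1 0 4]. Elementwise product with the kernel and sum: 9·-2 + 3·1 + 3·2 + 9·2 + 3·2 + 0·1 + 4·3.

27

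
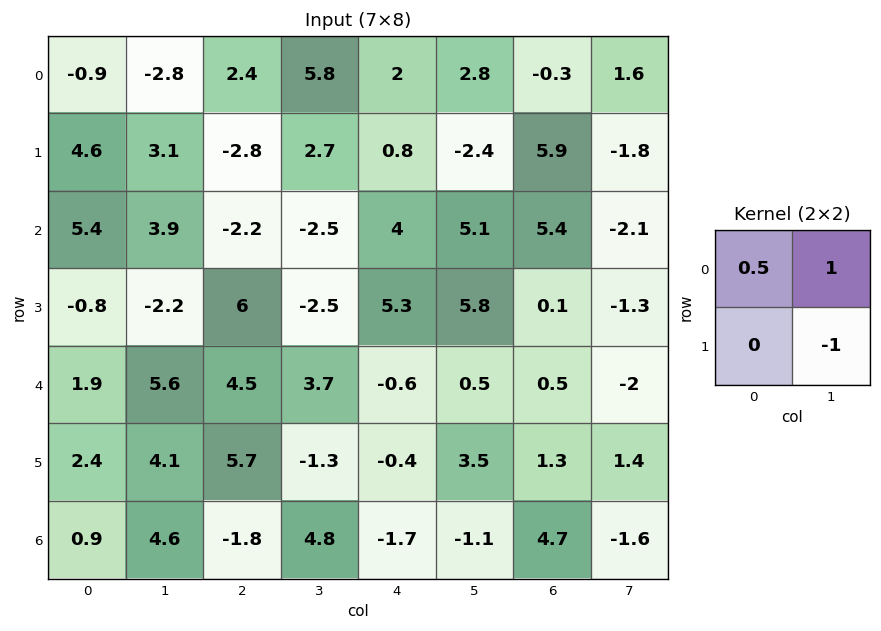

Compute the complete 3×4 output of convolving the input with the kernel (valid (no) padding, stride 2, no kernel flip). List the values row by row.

-6.35 4.3 6.2 3.25
8.8 -1.1 1.3 1.9
2.45 7.25 -3.3 -3.15

Output[0,0]: The receptive field on the input at this output position is [-0.9 -2.8 / 4.6 3.1]. Elementwise product with the kernel and sum: -0.9·0.5 + -2.8·1 + 3.1·-1.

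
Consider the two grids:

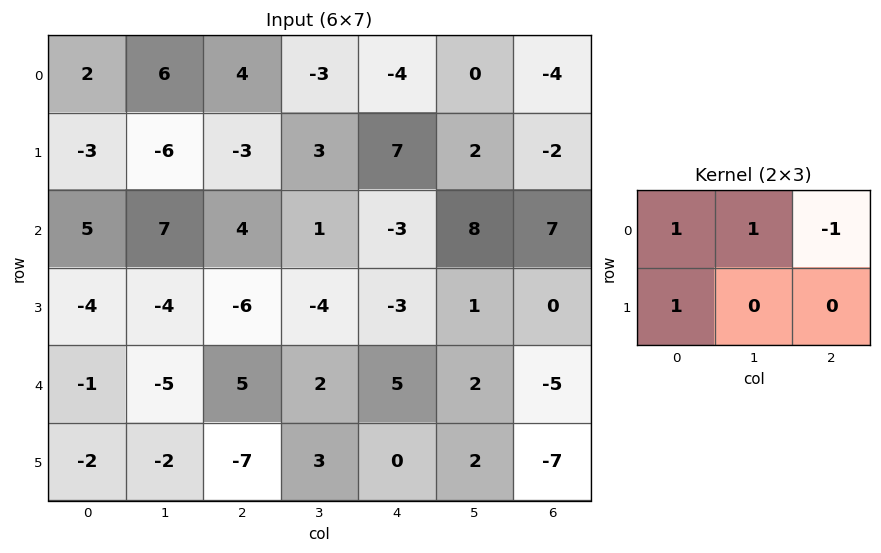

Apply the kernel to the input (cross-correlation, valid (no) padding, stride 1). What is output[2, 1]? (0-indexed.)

6

The receptive field on the input at this output position is [7 4 1 / -4 -6 -4]. Elementwise product with the kernel and sum: 7·1 + 4·1 + 1·-1 + -4·1.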